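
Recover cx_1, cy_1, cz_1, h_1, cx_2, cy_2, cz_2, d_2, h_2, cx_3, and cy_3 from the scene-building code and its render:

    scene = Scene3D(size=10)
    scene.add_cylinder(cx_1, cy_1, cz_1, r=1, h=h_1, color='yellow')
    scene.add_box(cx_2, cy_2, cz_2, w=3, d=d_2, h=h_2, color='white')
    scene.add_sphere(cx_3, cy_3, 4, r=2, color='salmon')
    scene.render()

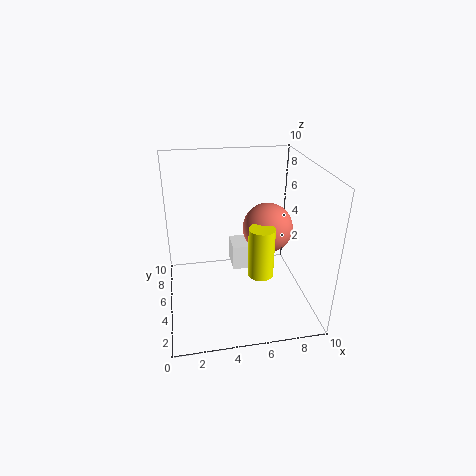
cx_1 = 7
cy_1 = 6
cz_1 = 1
h_1 = 4
cx_2 = 5
cy_2 = 7
cz_2 = 1
d_2 = 2
h_2 = 2
cx_3 = 8
cy_3 = 8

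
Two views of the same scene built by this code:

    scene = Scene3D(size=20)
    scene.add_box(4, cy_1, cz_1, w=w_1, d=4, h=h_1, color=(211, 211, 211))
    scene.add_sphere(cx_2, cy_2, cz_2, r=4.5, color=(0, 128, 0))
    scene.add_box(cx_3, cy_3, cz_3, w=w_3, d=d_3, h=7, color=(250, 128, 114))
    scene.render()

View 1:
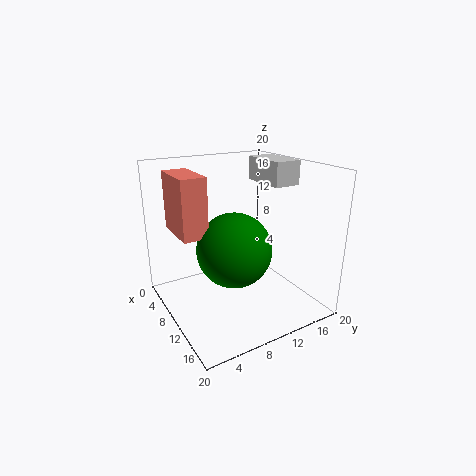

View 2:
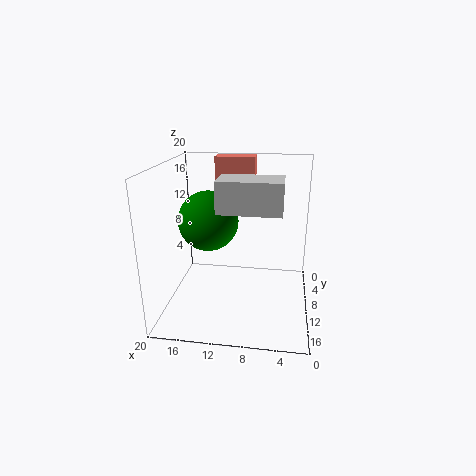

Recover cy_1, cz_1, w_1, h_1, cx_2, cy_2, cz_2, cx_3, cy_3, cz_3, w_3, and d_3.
cy_1 = 15.5, cz_1 = 16.5, w_1 = 7, h_1 = 3.5, cx_2 = 15, cy_2 = 6.5, cz_2 = 11, cx_3 = 8.5, cy_3 = 0.5, cz_3 = 13, w_3 = 6, d_3 = 3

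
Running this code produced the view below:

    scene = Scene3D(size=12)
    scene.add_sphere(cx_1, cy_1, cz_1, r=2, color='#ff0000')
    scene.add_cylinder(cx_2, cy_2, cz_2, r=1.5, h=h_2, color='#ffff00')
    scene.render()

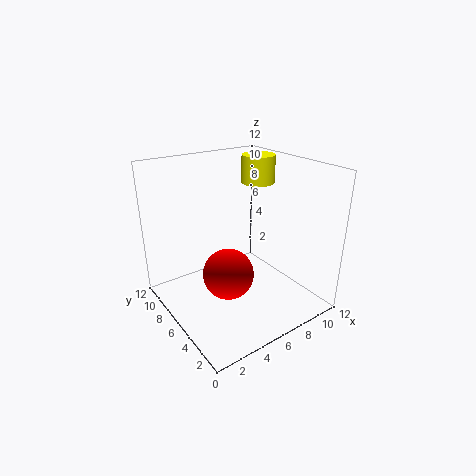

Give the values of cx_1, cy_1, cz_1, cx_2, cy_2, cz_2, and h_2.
cx_1 = 4, cy_1 = 4.5, cz_1 = 4, cx_2 = 10, cy_2 = 8.5, cz_2 = 9.5, h_2 = 2.5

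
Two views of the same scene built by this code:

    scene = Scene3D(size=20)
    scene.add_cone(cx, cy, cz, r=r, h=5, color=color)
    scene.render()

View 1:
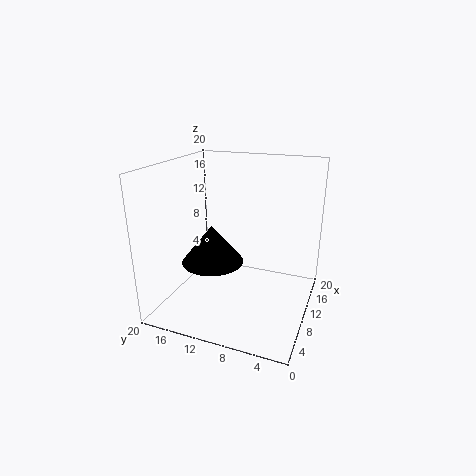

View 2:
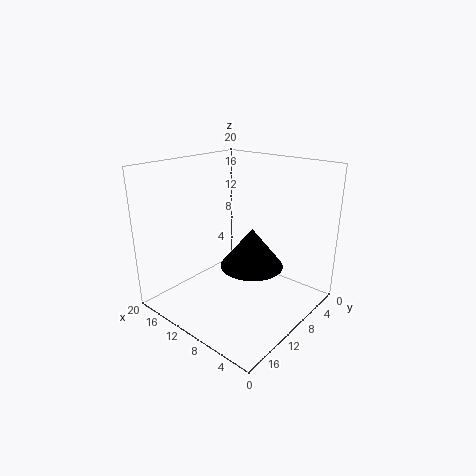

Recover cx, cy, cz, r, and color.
cx = 6, cy = 12, cz = 8, r = 4, color = 'black'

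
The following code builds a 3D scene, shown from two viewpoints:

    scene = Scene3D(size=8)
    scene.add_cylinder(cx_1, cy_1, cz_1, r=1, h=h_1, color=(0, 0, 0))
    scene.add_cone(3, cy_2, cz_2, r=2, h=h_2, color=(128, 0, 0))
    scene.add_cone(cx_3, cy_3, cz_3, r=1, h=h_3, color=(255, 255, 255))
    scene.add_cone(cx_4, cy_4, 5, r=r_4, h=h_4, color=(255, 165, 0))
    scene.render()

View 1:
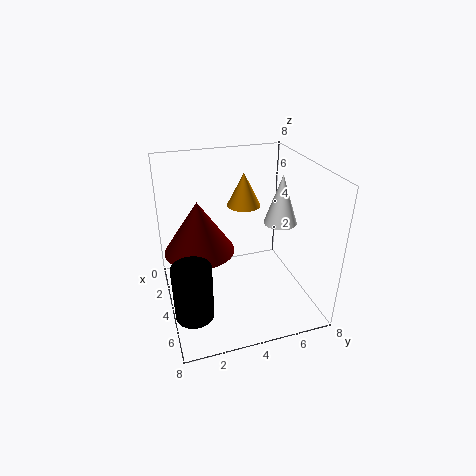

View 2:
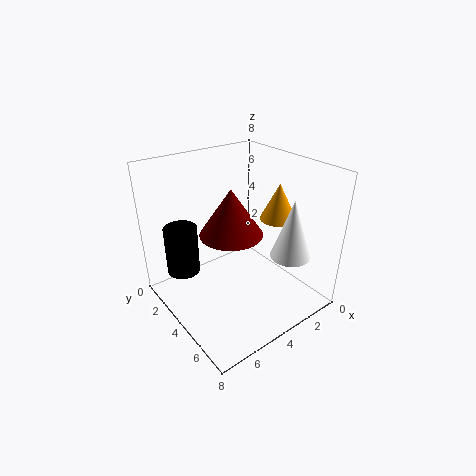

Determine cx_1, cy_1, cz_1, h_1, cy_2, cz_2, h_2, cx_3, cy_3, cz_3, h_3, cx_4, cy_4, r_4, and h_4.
cx_1 = 6
cy_1 = 1
cz_1 = 1
h_1 = 3
cy_2 = 2
cz_2 = 3
h_2 = 3
cx_3 = 3
cy_3 = 7
cz_3 = 4
h_3 = 3
cx_4 = 2
cy_4 = 5
r_4 = 1
h_4 = 2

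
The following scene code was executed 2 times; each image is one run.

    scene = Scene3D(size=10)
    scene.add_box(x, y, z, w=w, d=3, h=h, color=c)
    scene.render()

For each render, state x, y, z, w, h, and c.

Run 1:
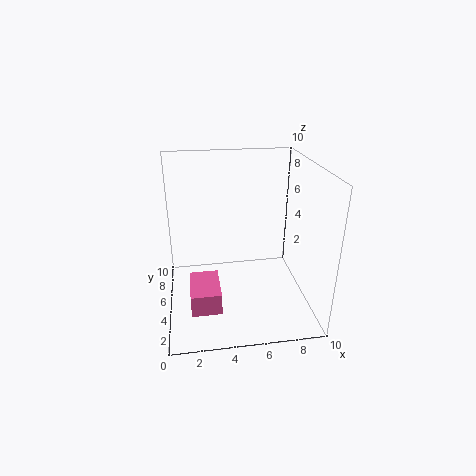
x = 1.5; y = 2; z = 1; w = 2; h = 1.5; c = 'hotpink'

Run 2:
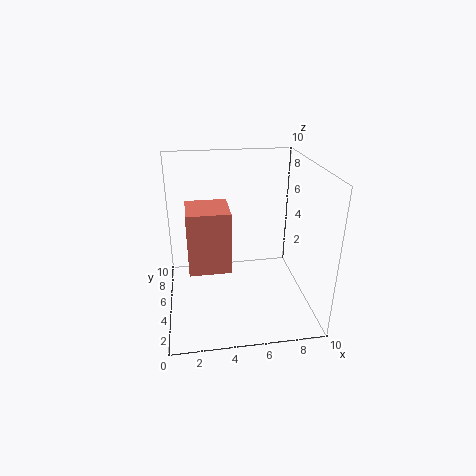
x = 1.5; y = 4.5; z = 2.5; w = 3; h = 4.5; c = 'salmon'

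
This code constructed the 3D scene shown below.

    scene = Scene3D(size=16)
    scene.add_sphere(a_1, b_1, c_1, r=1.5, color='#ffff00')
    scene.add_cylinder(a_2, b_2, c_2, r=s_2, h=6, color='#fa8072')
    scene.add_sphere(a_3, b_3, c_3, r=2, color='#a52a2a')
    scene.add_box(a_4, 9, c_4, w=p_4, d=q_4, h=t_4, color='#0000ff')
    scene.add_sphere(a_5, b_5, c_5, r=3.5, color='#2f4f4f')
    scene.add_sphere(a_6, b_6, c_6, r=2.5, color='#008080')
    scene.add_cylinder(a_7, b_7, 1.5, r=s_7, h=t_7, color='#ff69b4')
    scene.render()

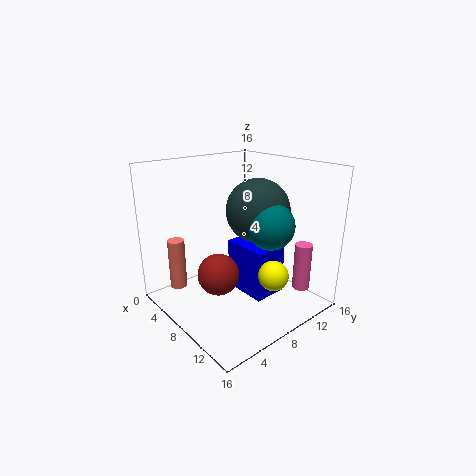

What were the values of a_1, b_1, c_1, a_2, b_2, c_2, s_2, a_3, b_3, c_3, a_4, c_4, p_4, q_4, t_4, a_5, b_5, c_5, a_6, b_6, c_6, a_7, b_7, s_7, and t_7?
a_1 = 14
b_1 = 7.5
c_1 = 6
a_2 = 2
b_2 = 3.5
c_2 = 1
s_2 = 1
a_3 = 11
b_3 = 3
c_3 = 6.5
a_4 = 5
c_4 = 0.5
p_4 = 5.5
q_4 = 4
t_4 = 6
a_5 = 9
b_5 = 10
c_5 = 11
a_6 = 11.5
b_6 = 9.5
c_6 = 10
a_7 = 12.5
b_7 = 14
s_7 = 1
t_7 = 5.5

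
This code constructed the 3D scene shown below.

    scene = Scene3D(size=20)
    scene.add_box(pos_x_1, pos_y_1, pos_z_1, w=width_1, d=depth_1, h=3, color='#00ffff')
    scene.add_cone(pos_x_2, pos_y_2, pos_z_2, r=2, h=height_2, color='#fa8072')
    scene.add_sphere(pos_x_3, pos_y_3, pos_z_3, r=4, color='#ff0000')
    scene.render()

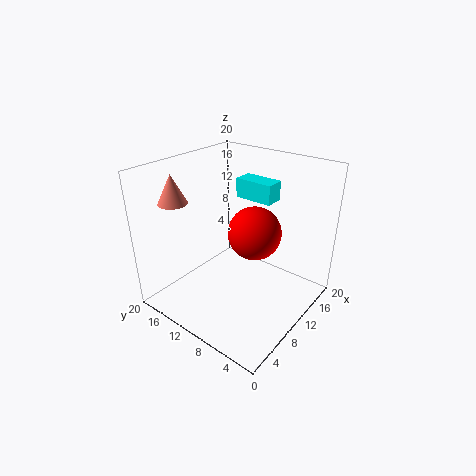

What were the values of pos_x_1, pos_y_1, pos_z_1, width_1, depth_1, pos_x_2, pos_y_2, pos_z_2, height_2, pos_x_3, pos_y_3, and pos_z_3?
pos_x_1 = 16
pos_y_1 = 9
pos_z_1 = 13
width_1 = 3
depth_1 = 6
pos_x_2 = 5
pos_y_2 = 17
pos_z_2 = 15
height_2 = 4
pos_x_3 = 14
pos_y_3 = 10
pos_z_3 = 9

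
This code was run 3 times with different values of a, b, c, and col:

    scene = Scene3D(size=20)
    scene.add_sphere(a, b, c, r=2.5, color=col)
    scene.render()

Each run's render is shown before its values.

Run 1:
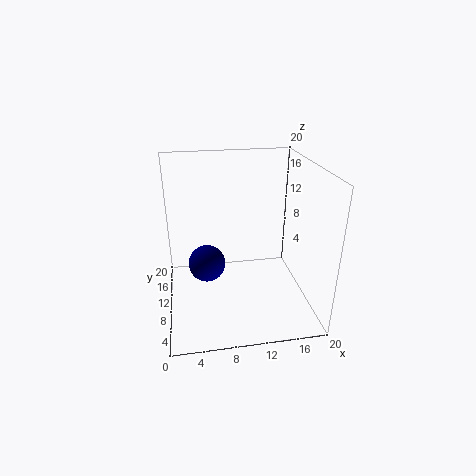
a = 5.5
b = 9
c = 7
col = 'navy'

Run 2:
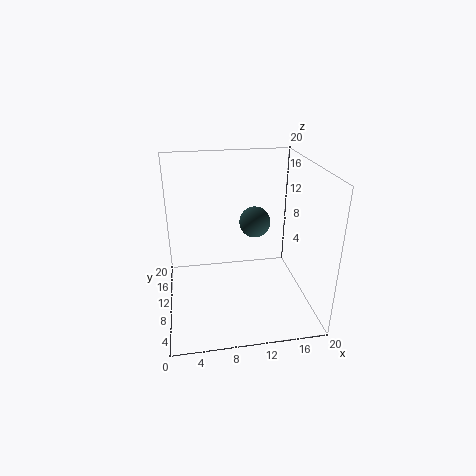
a = 14
b = 17
c = 9
col = 'darkslategray'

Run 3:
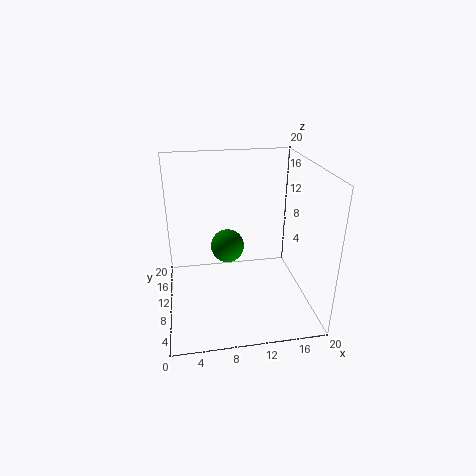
a = 9
b = 13.5
c = 7
col = 'green'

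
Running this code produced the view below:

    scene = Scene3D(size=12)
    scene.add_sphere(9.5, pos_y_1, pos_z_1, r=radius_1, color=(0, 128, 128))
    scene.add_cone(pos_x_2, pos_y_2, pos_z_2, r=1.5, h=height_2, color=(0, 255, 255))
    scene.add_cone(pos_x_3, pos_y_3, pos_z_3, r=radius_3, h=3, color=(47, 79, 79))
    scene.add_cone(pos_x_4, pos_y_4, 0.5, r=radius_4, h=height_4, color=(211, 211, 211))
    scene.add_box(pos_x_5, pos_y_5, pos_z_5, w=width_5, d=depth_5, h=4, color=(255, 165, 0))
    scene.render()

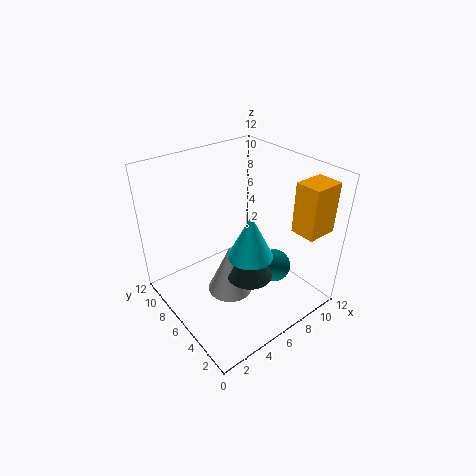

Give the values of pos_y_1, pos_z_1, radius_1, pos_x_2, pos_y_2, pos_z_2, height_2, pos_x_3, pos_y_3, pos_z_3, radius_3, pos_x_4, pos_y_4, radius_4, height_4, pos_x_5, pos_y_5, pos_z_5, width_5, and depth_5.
pos_y_1 = 5; pos_z_1 = 2; radius_1 = 1.5; pos_x_2 = 3.5; pos_y_2 = 1.5; pos_z_2 = 8; height_2 = 3; pos_x_3 = 6.5; pos_y_3 = 5; pos_z_3 = 2.5; radius_3 = 2; pos_x_4 = 5.5; pos_y_4 = 6.5; radius_4 = 2; height_4 = 4.5; pos_x_5 = 8.5; pos_y_5 = 0.5; pos_z_5 = 7.5; width_5 = 2.5; depth_5 = 2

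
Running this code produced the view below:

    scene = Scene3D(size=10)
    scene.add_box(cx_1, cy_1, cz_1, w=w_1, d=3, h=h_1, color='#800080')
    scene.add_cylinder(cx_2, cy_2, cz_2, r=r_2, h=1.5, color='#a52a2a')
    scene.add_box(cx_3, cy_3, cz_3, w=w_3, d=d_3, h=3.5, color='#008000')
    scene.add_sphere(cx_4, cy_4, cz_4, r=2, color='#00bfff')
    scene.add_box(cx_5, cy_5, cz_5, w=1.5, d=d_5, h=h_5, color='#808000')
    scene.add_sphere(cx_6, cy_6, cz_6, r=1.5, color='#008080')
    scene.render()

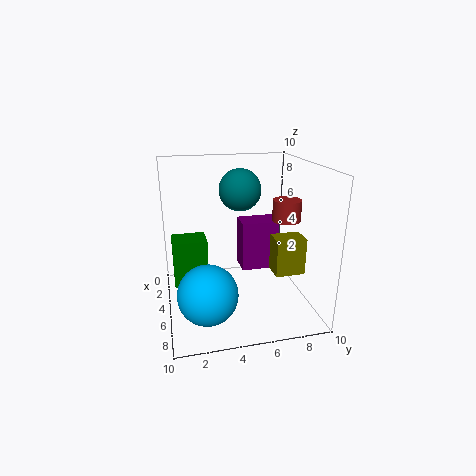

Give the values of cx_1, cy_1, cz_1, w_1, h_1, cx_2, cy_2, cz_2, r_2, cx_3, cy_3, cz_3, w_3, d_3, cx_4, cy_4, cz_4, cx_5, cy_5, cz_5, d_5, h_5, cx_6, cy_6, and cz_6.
cx_1 = 0.5
cy_1 = 6
cz_1 = 1
w_1 = 2
h_1 = 4
cx_2 = 5
cy_2 = 8.5
cz_2 = 6
r_2 = 1
cx_3 = 2
cy_3 = 0.5
cz_3 = 1
w_3 = 2
d_3 = 2.5
cx_4 = 7
cy_4 = 2.5
cz_4 = 2
cx_5 = 6
cy_5 = 7
cz_5 = 3
d_5 = 2
h_5 = 2.5
cx_6 = 3.5
cy_6 = 5.5
cz_6 = 8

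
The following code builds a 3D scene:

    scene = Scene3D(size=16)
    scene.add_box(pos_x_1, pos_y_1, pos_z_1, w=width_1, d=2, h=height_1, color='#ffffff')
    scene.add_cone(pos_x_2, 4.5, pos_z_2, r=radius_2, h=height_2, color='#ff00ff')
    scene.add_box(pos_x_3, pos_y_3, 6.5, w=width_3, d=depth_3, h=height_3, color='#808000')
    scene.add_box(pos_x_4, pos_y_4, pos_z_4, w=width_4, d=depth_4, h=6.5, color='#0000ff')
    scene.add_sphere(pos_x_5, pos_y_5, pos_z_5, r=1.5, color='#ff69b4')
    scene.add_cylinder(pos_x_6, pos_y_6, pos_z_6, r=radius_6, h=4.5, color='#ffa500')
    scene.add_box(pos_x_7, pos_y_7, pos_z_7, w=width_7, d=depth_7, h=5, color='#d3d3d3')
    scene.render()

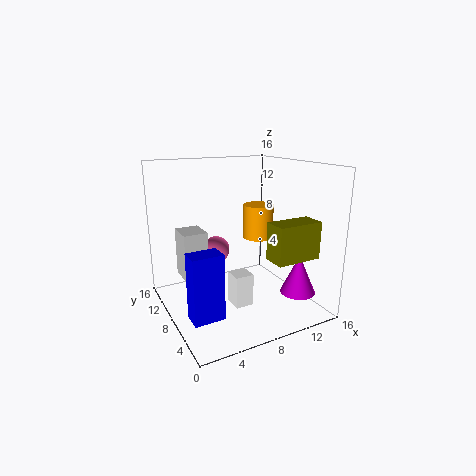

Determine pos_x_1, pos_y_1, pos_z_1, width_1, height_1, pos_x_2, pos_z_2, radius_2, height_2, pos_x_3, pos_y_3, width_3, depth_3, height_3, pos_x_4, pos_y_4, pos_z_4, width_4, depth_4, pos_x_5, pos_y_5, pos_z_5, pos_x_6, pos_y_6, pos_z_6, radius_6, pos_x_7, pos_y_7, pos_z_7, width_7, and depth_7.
pos_x_1 = 6
pos_y_1 = 4.5
pos_z_1 = 1.5
width_1 = 2
height_1 = 3.5
pos_x_2 = 14
pos_z_2 = 1.5
radius_2 = 2
height_2 = 4.5
pos_x_3 = 9.5
pos_y_3 = 2
width_3 = 5
depth_3 = 2.5
height_3 = 4
pos_x_4 = 0.5
pos_y_4 = 2
pos_z_4 = 2.5
width_4 = 3
depth_4 = 2
pos_x_5 = 6
pos_y_5 = 9.5
pos_z_5 = 6.5
pos_x_6 = 14
pos_y_6 = 13.5
pos_z_6 = 5.5
radius_6 = 2
pos_x_7 = 1.5
pos_y_7 = 7
pos_z_7 = 4.5
width_7 = 2.5
depth_7 = 3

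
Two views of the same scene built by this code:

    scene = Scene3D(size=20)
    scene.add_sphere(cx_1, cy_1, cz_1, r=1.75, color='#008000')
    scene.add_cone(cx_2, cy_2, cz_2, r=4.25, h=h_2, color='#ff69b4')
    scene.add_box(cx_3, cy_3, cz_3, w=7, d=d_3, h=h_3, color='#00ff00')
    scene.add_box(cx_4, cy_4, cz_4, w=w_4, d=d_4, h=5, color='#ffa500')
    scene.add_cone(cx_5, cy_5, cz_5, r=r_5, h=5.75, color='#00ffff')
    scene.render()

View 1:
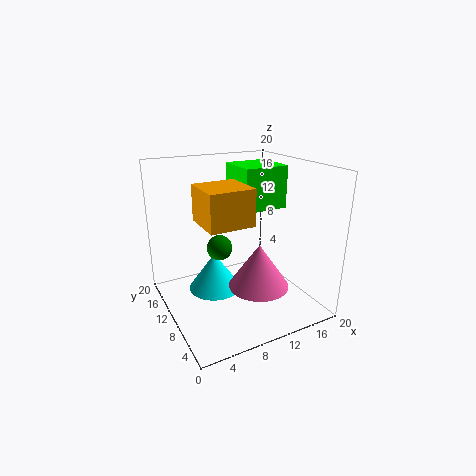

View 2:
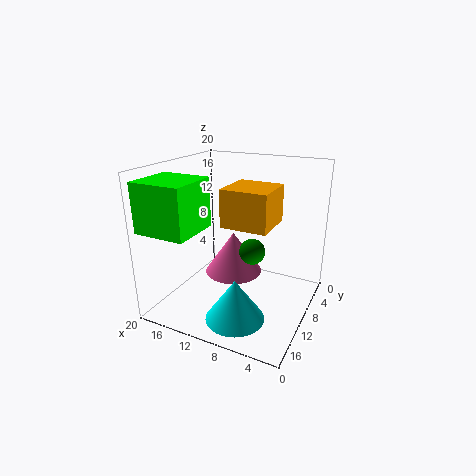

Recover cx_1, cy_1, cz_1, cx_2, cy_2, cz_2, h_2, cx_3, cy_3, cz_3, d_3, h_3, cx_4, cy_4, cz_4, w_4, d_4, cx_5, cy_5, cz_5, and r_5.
cx_1 = 7.5
cy_1 = 10.75
cz_1 = 8.75
cx_2 = 12
cy_2 = 7.5
cz_2 = 3.25
h_2 = 6.25
cx_3 = 12.75
cy_3 = 12.5
cz_3 = 12.25
d_3 = 6.75
h_3 = 6.5
cx_4 = 4.75
cy_4 = 7
cz_4 = 12.5
w_4 = 6.25
d_4 = 6.25
cx_5 = 8.25
cy_5 = 14.5
cz_5 = 0.25
r_5 = 4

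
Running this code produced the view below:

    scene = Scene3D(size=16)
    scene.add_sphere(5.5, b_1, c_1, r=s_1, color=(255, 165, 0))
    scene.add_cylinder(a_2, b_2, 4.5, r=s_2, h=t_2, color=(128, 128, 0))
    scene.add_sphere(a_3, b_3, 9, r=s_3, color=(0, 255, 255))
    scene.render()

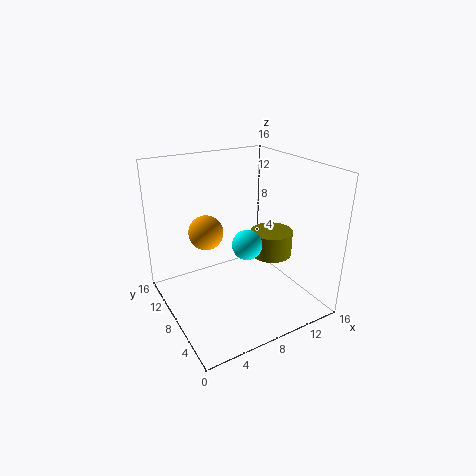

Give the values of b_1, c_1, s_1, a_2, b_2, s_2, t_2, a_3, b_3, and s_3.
b_1 = 11; c_1 = 8; s_1 = 2; a_2 = 13; b_2 = 8.5; s_2 = 2.5; t_2 = 3; a_3 = 7; b_3 = 4.5; s_3 = 1.5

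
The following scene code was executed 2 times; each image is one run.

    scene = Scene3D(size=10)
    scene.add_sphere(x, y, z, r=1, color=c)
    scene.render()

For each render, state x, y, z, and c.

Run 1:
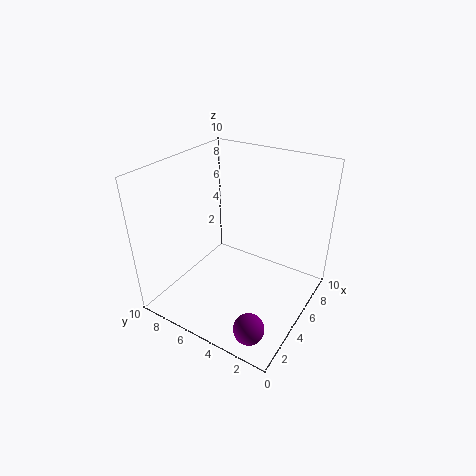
x = 1.5
y = 2
z = 1
c = 'purple'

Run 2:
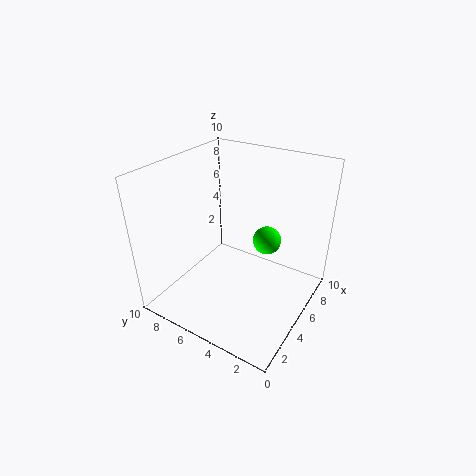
x = 6.5
y = 3.5
z = 4.5
c = 'lime'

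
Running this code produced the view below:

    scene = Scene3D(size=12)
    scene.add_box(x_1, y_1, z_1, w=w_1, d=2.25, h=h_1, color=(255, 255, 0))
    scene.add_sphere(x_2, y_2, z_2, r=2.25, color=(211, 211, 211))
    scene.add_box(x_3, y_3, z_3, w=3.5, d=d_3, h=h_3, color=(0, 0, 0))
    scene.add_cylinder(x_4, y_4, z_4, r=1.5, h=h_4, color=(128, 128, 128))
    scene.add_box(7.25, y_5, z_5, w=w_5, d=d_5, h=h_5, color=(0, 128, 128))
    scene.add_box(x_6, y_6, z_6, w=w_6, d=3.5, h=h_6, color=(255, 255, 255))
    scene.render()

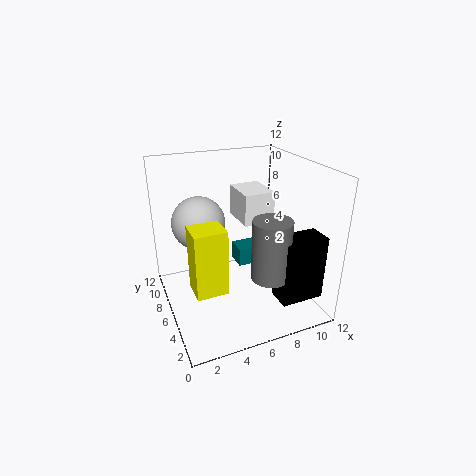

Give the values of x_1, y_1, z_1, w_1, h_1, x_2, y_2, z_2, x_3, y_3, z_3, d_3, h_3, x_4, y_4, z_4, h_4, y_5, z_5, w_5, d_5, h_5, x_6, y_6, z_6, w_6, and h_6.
x_1 = 1.5
y_1 = 3
z_1 = 3
w_1 = 2.5
h_1 = 5.25
x_2 = 3.25
y_2 = 8
z_2 = 7
x_3 = 7.75
y_3 = 1
z_3 = 2
d_3 = 2
h_3 = 5.25
x_4 = 7.25
y_4 = 2.5
z_4 = 4
h_4 = 4.75
y_5 = 8.5
z_5 = 1.5
w_5 = 2.25
d_5 = 2
h_5 = 1.75
x_6 = 7
y_6 = 6.75
z_6 = 6.5
w_6 = 2.75
h_6 = 2.75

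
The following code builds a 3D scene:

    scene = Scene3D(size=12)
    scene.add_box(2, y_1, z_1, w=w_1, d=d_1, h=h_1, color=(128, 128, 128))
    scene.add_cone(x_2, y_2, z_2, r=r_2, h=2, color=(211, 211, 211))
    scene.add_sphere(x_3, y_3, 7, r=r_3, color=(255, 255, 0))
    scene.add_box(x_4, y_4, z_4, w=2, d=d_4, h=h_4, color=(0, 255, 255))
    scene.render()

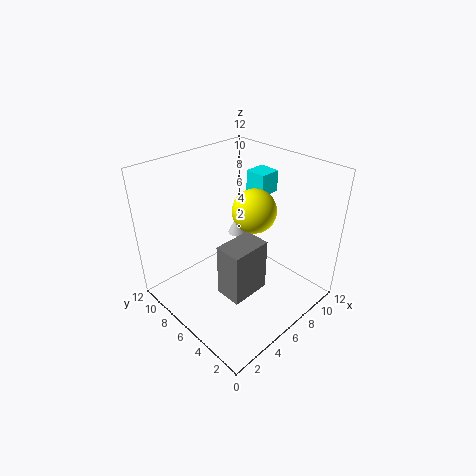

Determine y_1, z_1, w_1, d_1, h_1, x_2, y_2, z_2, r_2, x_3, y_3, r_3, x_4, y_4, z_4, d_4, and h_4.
y_1 = 2
z_1 = 4
w_1 = 3
d_1 = 2
h_1 = 4
x_2 = 9
y_2 = 9
z_2 = 4
r_2 = 1
x_3 = 9
y_3 = 7
r_3 = 2
x_4 = 10
y_4 = 7
z_4 = 8
d_4 = 2
h_4 = 2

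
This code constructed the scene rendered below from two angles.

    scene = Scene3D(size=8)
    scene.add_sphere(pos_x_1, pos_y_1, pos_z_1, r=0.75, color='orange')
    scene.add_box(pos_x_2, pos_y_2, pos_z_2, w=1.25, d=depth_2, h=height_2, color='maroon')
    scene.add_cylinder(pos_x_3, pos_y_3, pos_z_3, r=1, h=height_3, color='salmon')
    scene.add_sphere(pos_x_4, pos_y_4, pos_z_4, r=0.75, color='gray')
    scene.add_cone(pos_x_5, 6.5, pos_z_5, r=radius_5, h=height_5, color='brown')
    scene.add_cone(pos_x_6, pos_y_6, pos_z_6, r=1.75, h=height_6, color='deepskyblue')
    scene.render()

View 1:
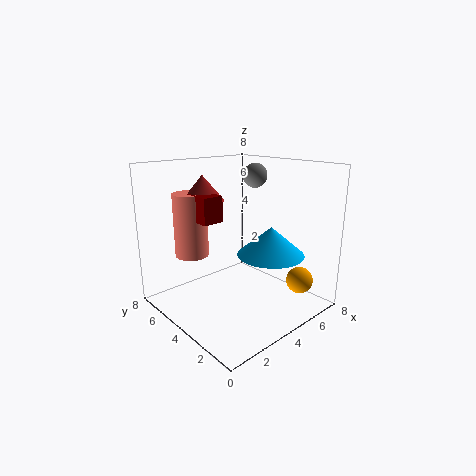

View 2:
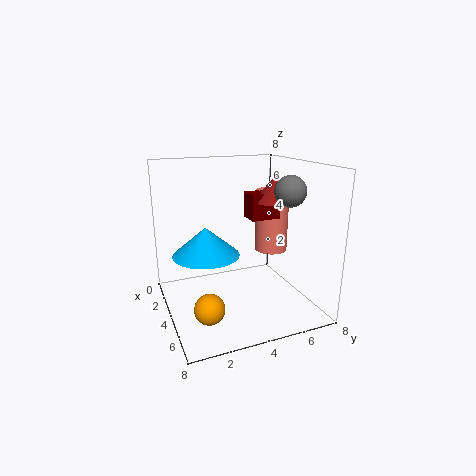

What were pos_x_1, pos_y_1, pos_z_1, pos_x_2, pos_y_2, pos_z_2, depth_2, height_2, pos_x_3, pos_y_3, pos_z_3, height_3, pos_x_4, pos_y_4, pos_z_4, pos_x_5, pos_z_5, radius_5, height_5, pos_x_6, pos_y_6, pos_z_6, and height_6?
pos_x_1 = 6.5; pos_y_1 = 1.5; pos_z_1 = 1.5; pos_x_2 = 2.5; pos_y_2 = 5; pos_z_2 = 4.75; depth_2 = 1.75; height_2 = 1.5; pos_x_3 = 2.75; pos_y_3 = 6.75; pos_z_3 = 2.5; height_3 = 3.75; pos_x_4 = 6.75; pos_y_4 = 5.5; pos_z_4 = 7; pos_x_5 = 3.5; pos_z_5 = 5.75; radius_5 = 1.25; height_5 = 1.5; pos_x_6 = 4.5; pos_y_6 = 2; pos_z_6 = 3.5; height_6 = 1.5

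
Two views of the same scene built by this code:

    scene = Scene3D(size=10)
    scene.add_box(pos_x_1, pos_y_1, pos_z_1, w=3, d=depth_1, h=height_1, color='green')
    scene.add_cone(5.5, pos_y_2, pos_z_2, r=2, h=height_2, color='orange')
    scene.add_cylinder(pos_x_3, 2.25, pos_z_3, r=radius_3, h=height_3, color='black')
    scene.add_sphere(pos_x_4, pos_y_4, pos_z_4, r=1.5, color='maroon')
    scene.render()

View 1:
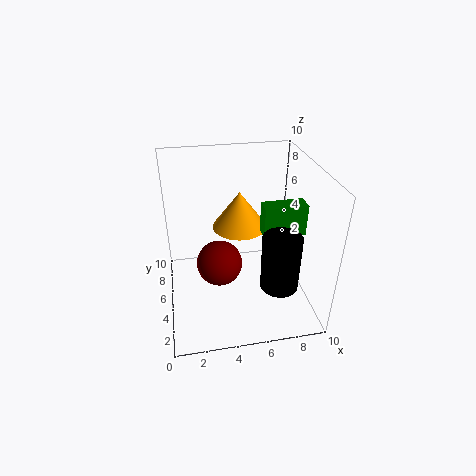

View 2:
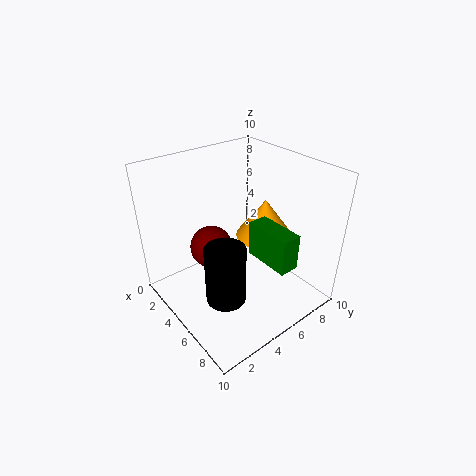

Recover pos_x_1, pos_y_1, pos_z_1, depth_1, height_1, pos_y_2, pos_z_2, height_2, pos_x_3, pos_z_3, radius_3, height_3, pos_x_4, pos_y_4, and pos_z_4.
pos_x_1 = 6.75; pos_y_1 = 4.5; pos_z_1 = 5; depth_1 = 1.25; height_1 = 2.25; pos_y_2 = 7; pos_z_2 = 4.75; height_2 = 2.75; pos_x_3 = 7.25; pos_z_3 = 2.75; radius_3 = 1.25; height_3 = 3.75; pos_x_4 = 3.5; pos_y_4 = 3.75; pos_z_4 = 4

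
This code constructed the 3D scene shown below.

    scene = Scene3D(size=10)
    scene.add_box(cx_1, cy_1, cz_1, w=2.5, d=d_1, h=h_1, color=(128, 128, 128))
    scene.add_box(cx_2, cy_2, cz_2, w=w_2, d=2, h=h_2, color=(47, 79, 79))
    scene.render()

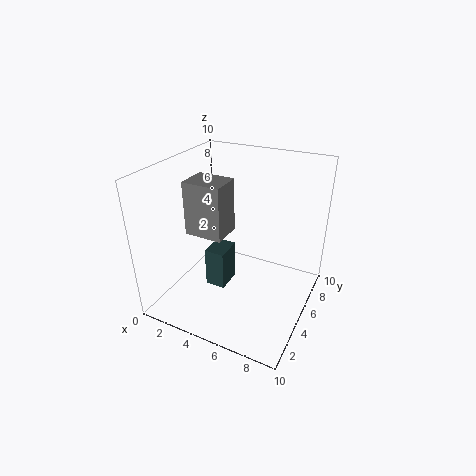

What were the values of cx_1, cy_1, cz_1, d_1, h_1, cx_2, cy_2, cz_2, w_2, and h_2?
cx_1 = 2.5, cy_1 = 2.5, cz_1 = 6, d_1 = 2, h_1 = 3.5, cx_2 = 2.5, cy_2 = 4.5, cz_2 = 0.5, w_2 = 1.5, h_2 = 3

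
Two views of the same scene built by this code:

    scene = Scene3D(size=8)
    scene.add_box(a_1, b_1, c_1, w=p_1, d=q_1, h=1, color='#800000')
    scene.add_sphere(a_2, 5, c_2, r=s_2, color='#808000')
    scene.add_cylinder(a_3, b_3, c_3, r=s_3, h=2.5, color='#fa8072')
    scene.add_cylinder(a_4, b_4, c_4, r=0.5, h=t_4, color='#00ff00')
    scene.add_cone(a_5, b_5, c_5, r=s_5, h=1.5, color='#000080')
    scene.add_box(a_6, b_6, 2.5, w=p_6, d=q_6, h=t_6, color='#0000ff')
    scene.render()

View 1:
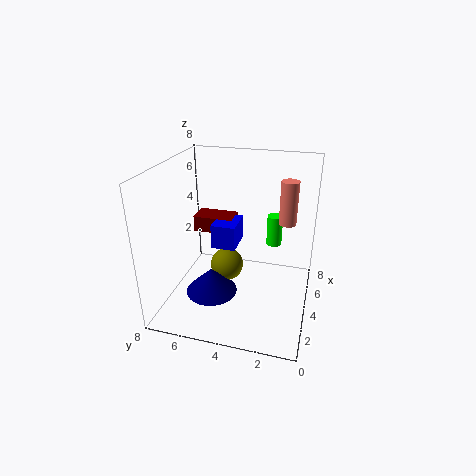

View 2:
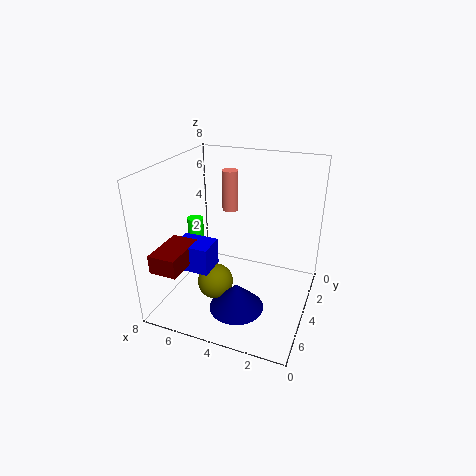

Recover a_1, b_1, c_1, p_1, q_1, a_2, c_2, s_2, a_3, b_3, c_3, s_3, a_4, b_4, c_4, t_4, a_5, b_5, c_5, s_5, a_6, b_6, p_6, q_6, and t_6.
a_1 = 6
b_1 = 5
c_1 = 3
p_1 = 1.5
q_1 = 2.5
a_2 = 5
c_2 = 1.5
s_2 = 1
a_3 = 5.5
b_3 = 1.5
c_3 = 4.5
s_3 = 0.5
a_4 = 7.5
b_4 = 2.5
c_4 = 2
t_4 = 2
a_5 = 3.5
b_5 = 5.5
c_5 = 0.5
s_5 = 1.5
a_6 = 5
b_6 = 4.5
p_6 = 2
q_6 = 1.5
t_6 = 1.5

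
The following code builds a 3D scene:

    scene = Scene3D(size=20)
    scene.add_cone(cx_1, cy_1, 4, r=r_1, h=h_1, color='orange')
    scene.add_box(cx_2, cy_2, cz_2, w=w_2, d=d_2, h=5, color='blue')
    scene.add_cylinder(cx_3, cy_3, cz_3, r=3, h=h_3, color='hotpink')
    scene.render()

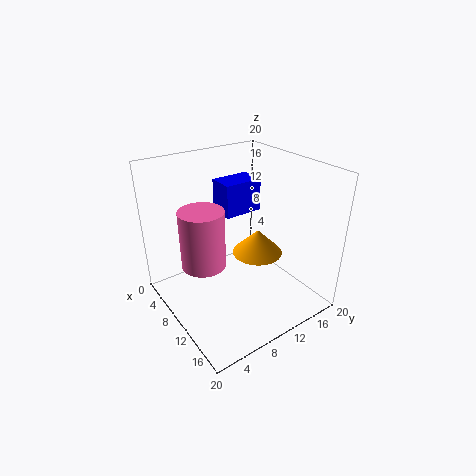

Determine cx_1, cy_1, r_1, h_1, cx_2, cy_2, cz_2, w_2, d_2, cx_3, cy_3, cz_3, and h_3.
cx_1 = 7; cy_1 = 16; r_1 = 4; h_1 = 4; cx_2 = 2; cy_2 = 11; cz_2 = 11; w_2 = 4; d_2 = 6; cx_3 = 9; cy_3 = 5; cz_3 = 7; h_3 = 8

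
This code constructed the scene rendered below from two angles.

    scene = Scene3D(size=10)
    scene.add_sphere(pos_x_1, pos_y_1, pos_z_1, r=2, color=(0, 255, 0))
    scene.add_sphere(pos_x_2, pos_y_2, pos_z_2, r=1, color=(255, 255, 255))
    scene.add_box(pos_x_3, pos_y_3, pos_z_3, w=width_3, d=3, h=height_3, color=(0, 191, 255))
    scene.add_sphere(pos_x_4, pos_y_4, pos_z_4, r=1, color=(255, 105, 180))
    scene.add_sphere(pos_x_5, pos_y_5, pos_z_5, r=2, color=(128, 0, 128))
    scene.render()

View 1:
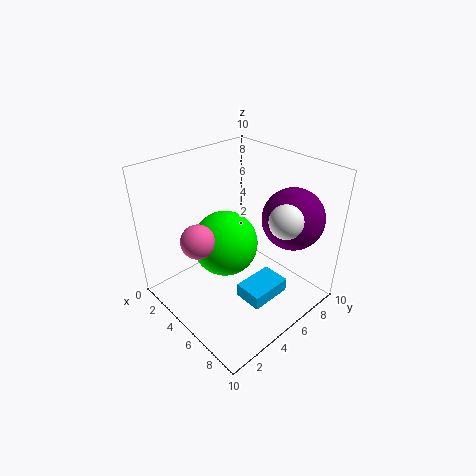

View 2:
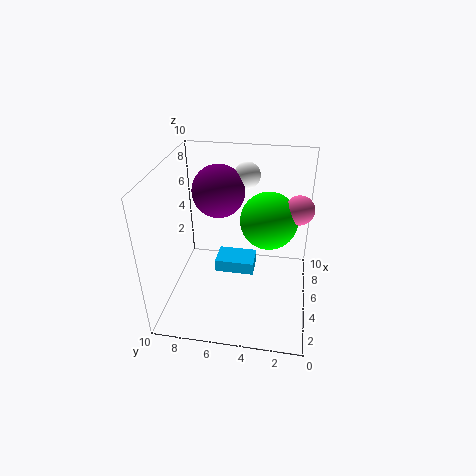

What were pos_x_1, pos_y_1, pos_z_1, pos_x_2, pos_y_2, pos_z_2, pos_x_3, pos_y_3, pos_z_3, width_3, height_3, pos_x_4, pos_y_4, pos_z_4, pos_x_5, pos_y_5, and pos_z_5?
pos_x_1 = 6; pos_y_1 = 3; pos_z_1 = 6; pos_x_2 = 9; pos_y_2 = 5; pos_z_2 = 8; pos_x_3 = 6; pos_y_3 = 4; pos_z_3 = 1; width_3 = 2; height_3 = 1; pos_x_4 = 6; pos_y_4 = 1; pos_z_4 = 7; pos_x_5 = 8; pos_y_5 = 7; pos_z_5 = 7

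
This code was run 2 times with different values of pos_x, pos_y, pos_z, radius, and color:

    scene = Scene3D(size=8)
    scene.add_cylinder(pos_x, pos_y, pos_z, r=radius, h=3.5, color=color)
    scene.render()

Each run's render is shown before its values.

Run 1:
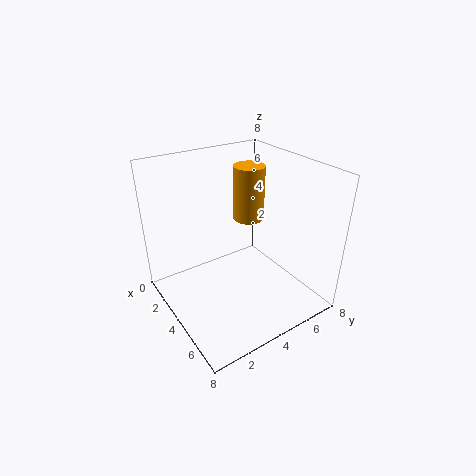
pos_x = 1.5
pos_y = 6.5
pos_z = 3.5
radius = 1
color = 'orange'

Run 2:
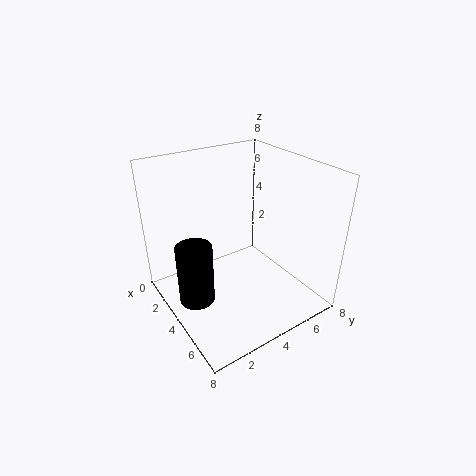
pos_x = 3.5
pos_y = 1.5
pos_z = 0.5
radius = 1
color = 'black'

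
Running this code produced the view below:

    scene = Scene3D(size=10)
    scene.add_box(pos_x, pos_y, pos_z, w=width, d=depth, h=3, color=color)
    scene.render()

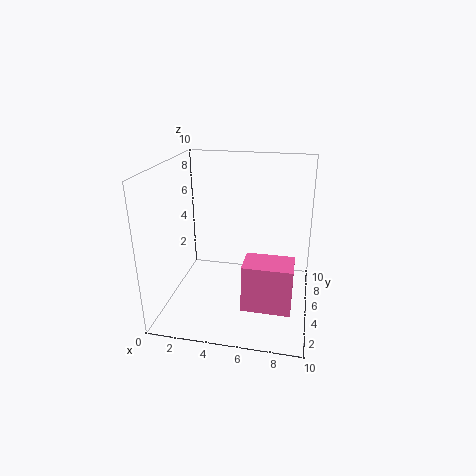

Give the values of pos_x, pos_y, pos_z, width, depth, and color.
pos_x = 6, pos_y = 1, pos_z = 2, width = 3, depth = 2, color = 'hotpink'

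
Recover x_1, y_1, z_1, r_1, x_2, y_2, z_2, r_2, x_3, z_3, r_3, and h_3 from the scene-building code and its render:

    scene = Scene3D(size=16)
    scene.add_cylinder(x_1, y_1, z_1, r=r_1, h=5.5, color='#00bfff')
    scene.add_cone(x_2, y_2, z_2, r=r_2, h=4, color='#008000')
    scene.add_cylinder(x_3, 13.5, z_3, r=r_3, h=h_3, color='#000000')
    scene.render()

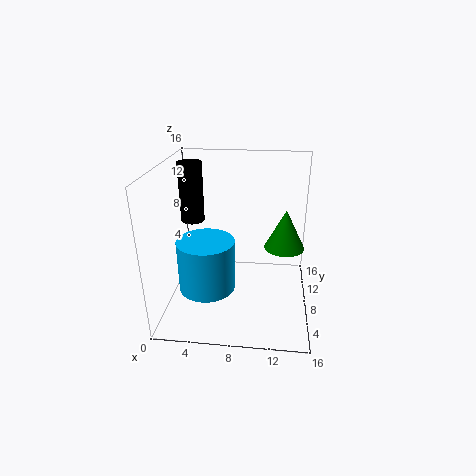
x_1 = 5; y_1 = 5; z_1 = 3.5; r_1 = 3; x_2 = 13; y_2 = 5.5; z_2 = 8.5; r_2 = 2; x_3 = 1.5; z_3 = 7.5; r_3 = 1.5; h_3 = 7.5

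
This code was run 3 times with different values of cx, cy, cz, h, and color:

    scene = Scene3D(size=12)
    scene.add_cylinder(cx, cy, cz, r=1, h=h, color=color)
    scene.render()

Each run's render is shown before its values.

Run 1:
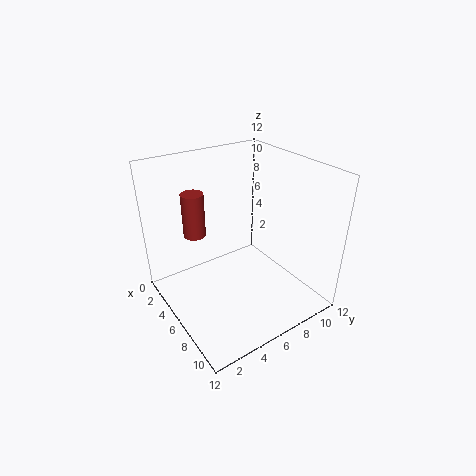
cx = 2
cy = 4
cz = 5
h = 4
color = 'brown'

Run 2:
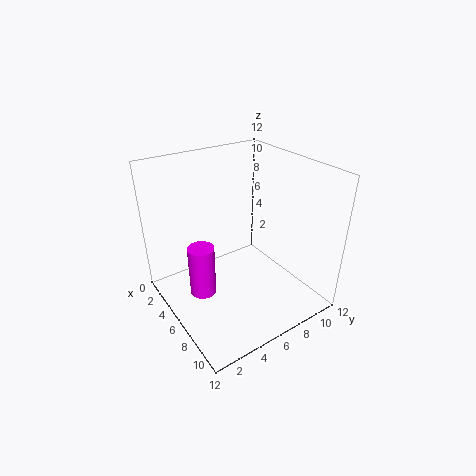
cx = 7
cy = 2
cz = 3
h = 4
color = 'magenta'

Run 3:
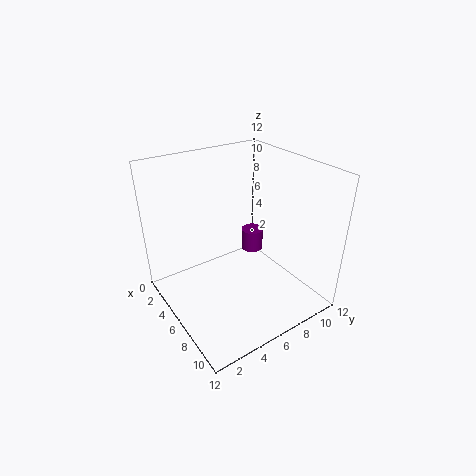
cx = 4
cy = 9
cz = 3
h = 2
color = 'purple'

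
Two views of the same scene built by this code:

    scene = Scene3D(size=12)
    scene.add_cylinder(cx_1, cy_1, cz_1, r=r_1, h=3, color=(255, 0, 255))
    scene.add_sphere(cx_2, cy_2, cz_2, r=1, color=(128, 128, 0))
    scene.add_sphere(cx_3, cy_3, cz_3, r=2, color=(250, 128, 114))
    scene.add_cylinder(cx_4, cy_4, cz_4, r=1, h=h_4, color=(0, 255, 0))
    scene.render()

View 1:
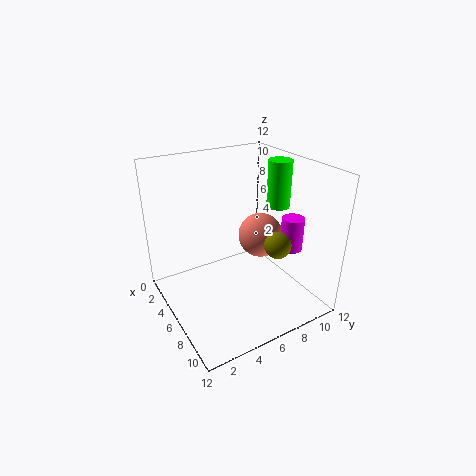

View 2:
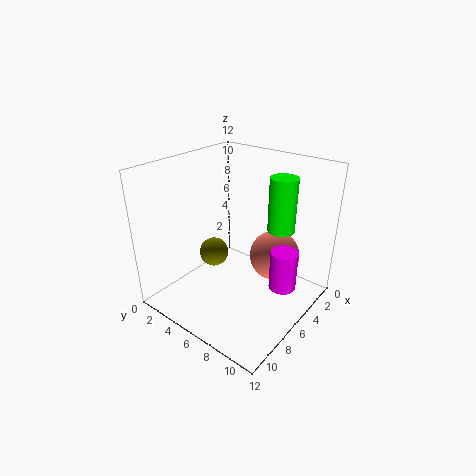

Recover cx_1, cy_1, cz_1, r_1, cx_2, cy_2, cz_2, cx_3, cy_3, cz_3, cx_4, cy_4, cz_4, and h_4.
cx_1 = 7; cy_1 = 11; cz_1 = 4; r_1 = 1; cx_2 = 10; cy_2 = 7; cz_2 = 7; cx_3 = 5; cy_3 = 9; cz_3 = 5; cx_4 = 6; cy_4 = 10; cz_4 = 8; h_4 = 4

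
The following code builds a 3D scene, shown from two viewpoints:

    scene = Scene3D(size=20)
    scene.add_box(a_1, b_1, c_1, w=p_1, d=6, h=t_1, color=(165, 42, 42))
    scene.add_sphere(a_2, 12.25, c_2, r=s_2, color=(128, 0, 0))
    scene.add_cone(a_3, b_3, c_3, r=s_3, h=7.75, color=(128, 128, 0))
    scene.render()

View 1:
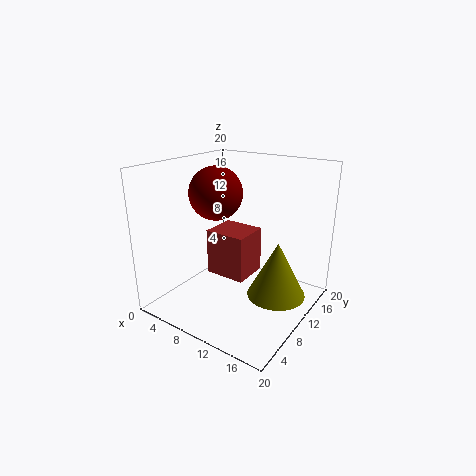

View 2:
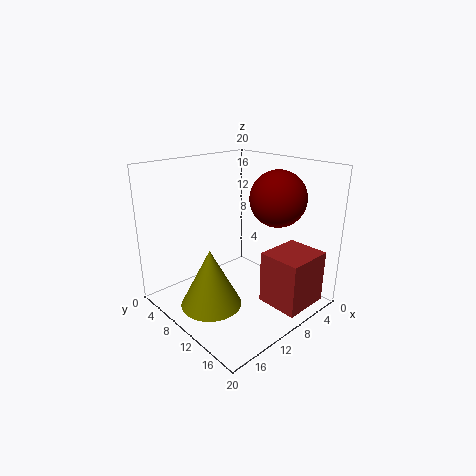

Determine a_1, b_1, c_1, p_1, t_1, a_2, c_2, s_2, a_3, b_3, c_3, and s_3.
a_1 = 1.75; b_1 = 13; c_1 = 0.75; p_1 = 6.75; t_1 = 7.5; a_2 = 4.5; c_2 = 15; s_2 = 4; a_3 = 15.75; b_3 = 11; c_3 = 2.5; s_3 = 4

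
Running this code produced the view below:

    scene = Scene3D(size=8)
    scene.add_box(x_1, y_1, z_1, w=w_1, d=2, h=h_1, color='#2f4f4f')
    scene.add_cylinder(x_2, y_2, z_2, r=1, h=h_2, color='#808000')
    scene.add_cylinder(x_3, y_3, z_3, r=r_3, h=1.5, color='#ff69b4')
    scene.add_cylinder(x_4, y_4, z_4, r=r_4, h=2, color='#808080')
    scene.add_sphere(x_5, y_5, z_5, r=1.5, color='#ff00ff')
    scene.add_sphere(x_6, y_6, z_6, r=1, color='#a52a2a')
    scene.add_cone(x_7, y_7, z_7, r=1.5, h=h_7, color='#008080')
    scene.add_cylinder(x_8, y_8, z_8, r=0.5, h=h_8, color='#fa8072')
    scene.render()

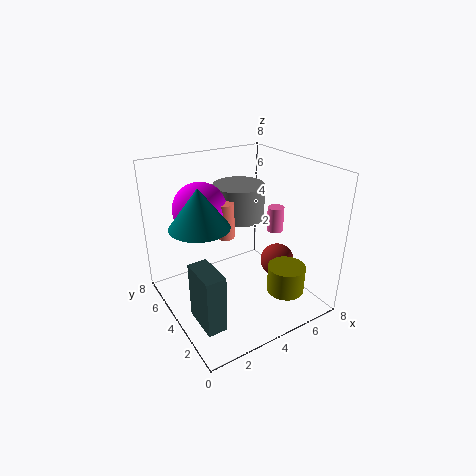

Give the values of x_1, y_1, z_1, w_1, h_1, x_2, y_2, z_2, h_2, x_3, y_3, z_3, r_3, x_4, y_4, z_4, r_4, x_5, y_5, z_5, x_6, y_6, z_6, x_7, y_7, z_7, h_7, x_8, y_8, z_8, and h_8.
x_1 = 0.5; y_1 = 1; z_1 = 1; w_1 = 1; h_1 = 3; x_2 = 5.5; y_2 = 1.5; z_2 = 1.5; h_2 = 1.5; x_3 = 7; y_3 = 4.5; z_3 = 3.5; r_3 = 0.5; x_4 = 5; y_4 = 5.5; z_4 = 4.5; r_4 = 1.5; x_5 = 2.5; y_5 = 5.5; z_5 = 5.5; x_6 = 6.5; y_6 = 3.5; z_6 = 2; x_7 = 1.5; y_7 = 3.5; z_7 = 5.5; h_7 = 2; x_8 = 3.5; y_8 = 4.5; z_8 = 4; h_8 = 2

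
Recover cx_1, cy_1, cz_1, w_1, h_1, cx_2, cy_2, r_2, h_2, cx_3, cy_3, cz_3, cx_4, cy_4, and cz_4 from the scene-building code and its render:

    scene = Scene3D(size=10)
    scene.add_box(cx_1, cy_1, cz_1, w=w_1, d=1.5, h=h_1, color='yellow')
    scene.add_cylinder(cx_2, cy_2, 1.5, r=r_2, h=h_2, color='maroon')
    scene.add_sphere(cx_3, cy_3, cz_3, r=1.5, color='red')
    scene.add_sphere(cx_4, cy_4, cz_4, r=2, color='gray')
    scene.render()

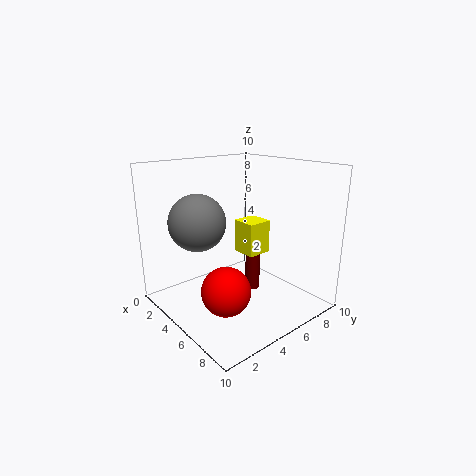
cx_1 = 6.5
cy_1 = 3.5
cz_1 = 5
w_1 = 1.5
h_1 = 2
cx_2 = 6
cy_2 = 5.5
r_2 = 0.5
h_2 = 4
cx_3 = 7.5
cy_3 = 2
cz_3 = 3
cx_4 = 3
cy_4 = 3
cz_4 = 6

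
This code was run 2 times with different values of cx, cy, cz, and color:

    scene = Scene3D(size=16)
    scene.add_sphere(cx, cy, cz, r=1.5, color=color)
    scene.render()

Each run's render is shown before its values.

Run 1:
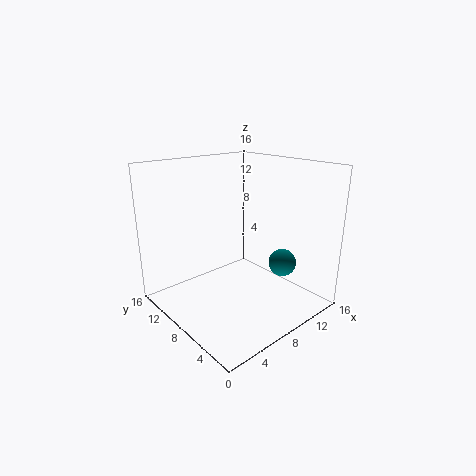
cx = 11, cy = 4, cz = 5.5, color = 'teal'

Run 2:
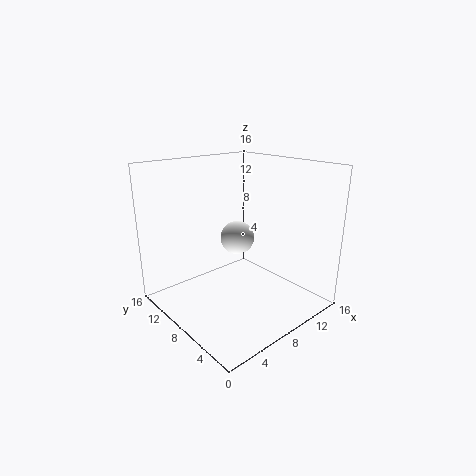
cx = 4, cy = 3.5, cz = 10.5, color = 'white'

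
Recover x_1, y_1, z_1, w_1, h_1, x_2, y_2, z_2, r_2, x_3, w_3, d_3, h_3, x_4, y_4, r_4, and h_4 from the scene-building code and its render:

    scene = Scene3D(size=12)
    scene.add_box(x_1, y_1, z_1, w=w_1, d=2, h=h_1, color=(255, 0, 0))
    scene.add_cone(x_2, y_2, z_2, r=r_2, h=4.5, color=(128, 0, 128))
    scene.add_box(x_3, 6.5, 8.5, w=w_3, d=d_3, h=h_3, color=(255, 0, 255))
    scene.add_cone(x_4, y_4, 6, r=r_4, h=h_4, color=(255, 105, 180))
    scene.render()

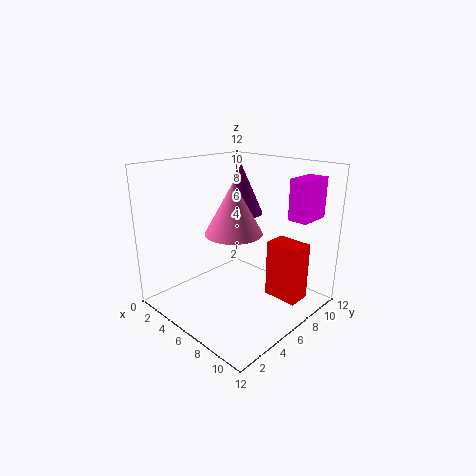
x_1 = 7.5, y_1 = 8, z_1 = 0.5, w_1 = 3, h_1 = 5, x_2 = 3.5, y_2 = 9, z_2 = 7, r_2 = 2, x_3 = 10.5, w_3 = 1.5, d_3 = 2.5, h_3 = 3, x_4 = 5, y_4 = 6.5, r_4 = 2.5, h_4 = 4.5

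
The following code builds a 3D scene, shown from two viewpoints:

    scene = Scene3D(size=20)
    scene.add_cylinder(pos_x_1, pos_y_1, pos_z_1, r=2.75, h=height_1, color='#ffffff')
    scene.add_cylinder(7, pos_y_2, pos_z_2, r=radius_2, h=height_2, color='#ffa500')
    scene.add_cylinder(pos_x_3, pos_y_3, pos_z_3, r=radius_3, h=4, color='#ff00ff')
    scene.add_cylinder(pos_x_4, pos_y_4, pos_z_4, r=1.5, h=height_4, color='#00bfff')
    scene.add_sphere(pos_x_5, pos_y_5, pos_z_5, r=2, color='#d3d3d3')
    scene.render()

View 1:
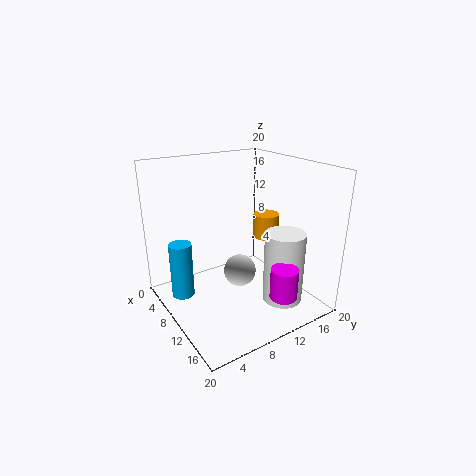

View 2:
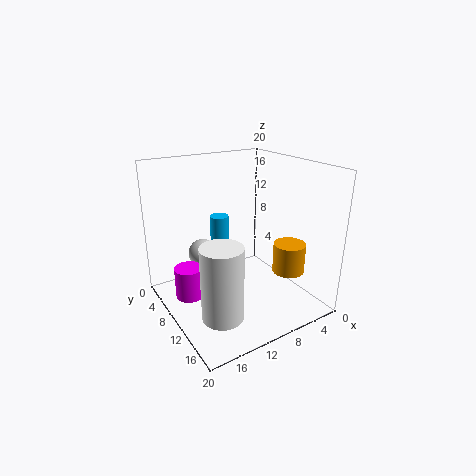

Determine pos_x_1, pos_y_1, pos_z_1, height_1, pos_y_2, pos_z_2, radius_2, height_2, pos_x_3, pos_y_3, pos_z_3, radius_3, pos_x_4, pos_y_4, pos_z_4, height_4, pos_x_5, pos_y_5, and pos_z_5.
pos_x_1 = 15, pos_y_1 = 14.25, pos_z_1 = 1.5, height_1 = 10, pos_y_2 = 17.25, pos_z_2 = 7.5, radius_2 = 2, height_2 = 3.75, pos_x_3 = 18.25, pos_y_3 = 11.5, pos_z_3 = 4.5, radius_3 = 1.75, pos_x_4 = 8.5, pos_y_4 = 2, pos_z_4 = 3, height_4 = 7.5, pos_x_5 = 14.25, pos_y_5 = 7.5, pos_z_5 = 7.75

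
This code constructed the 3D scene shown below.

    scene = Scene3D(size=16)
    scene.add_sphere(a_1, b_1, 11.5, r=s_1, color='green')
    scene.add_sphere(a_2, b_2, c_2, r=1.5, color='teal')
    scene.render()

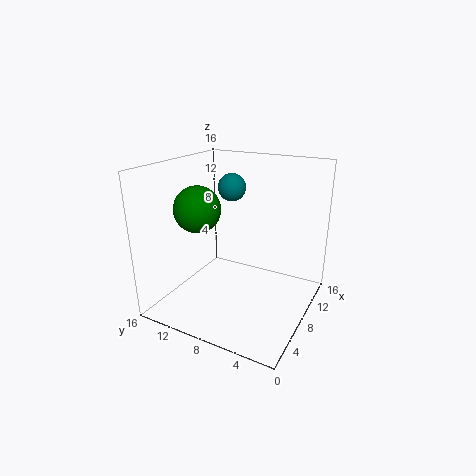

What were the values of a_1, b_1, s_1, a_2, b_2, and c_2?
a_1 = 5.5
b_1 = 11.5
s_1 = 2.5
a_2 = 8.5
b_2 = 9
c_2 = 13.5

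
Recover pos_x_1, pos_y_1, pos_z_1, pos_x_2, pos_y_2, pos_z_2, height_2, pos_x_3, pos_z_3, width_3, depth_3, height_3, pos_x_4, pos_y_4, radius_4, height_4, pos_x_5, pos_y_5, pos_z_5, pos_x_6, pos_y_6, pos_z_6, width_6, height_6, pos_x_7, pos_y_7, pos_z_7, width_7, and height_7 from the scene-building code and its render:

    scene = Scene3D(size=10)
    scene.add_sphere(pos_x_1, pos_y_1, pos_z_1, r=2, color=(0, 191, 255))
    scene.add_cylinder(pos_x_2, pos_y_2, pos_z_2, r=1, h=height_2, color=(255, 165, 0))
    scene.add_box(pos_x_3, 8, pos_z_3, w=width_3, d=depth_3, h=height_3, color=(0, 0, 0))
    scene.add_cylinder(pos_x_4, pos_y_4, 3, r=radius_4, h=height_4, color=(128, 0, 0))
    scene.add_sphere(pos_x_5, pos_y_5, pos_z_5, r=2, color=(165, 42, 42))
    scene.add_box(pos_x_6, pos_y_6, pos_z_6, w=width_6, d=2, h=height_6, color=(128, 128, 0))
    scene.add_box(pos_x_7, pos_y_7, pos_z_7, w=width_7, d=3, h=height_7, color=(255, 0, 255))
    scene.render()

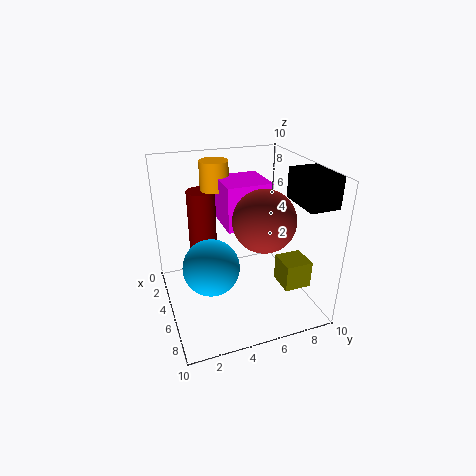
pos_x_1 = 5, pos_y_1 = 3, pos_z_1 = 3, pos_x_2 = 3, pos_y_2 = 4, pos_z_2 = 8, height_2 = 2, pos_x_3 = 6, pos_z_3 = 8, width_3 = 3, depth_3 = 2, height_3 = 2, pos_x_4 = 3, pos_y_4 = 3, radius_4 = 1, height_4 = 5, pos_x_5 = 7, pos_y_5 = 6, pos_z_5 = 7, pos_x_6 = 5, pos_y_6 = 8, pos_z_6 = 1, width_6 = 2, height_6 = 2, pos_x_7 = 3, pos_y_7 = 4, pos_z_7 = 6, width_7 = 3, height_7 = 3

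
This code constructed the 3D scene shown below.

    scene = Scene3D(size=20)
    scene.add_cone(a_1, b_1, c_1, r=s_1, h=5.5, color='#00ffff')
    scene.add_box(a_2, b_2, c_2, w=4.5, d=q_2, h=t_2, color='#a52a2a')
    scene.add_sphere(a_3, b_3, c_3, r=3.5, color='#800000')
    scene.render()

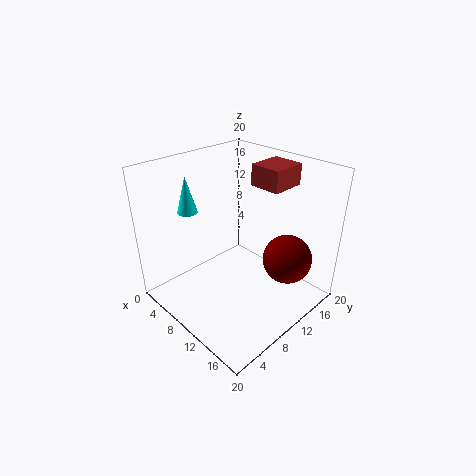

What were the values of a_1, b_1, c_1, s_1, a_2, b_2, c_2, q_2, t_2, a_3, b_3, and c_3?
a_1 = 2; b_1 = 7.5; c_1 = 12; s_1 = 1.5; a_2 = 9; b_2 = 13.5; c_2 = 16.5; q_2 = 5; t_2 = 3; a_3 = 15; b_3 = 15; c_3 = 6.5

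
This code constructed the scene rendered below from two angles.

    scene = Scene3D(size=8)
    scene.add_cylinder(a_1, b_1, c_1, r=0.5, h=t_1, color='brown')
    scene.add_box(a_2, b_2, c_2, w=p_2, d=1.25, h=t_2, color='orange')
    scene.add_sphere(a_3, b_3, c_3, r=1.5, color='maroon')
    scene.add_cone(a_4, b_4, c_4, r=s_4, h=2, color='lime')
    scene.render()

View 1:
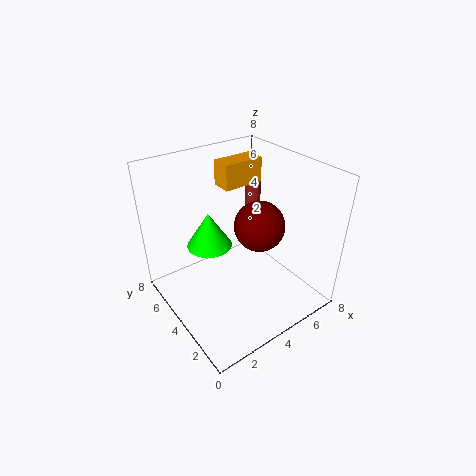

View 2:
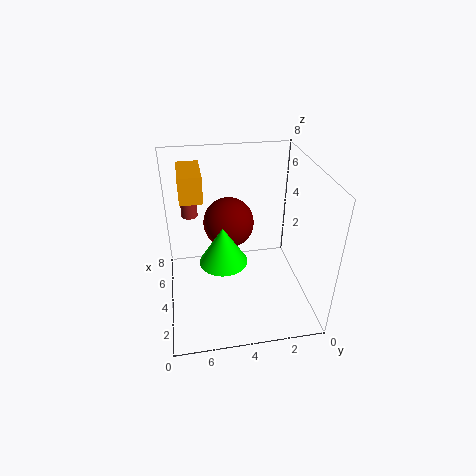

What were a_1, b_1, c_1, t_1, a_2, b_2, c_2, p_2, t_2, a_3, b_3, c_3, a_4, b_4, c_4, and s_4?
a_1 = 7
b_1 = 6.5
c_1 = 4
t_1 = 1.75
a_2 = 4.5
b_2 = 5.75
c_2 = 6
p_2 = 2.5
t_2 = 1.5
a_3 = 5.75
b_3 = 4.25
c_3 = 4
a_4 = 2.75
b_4 = 5
c_4 = 3.5
s_4 = 1.25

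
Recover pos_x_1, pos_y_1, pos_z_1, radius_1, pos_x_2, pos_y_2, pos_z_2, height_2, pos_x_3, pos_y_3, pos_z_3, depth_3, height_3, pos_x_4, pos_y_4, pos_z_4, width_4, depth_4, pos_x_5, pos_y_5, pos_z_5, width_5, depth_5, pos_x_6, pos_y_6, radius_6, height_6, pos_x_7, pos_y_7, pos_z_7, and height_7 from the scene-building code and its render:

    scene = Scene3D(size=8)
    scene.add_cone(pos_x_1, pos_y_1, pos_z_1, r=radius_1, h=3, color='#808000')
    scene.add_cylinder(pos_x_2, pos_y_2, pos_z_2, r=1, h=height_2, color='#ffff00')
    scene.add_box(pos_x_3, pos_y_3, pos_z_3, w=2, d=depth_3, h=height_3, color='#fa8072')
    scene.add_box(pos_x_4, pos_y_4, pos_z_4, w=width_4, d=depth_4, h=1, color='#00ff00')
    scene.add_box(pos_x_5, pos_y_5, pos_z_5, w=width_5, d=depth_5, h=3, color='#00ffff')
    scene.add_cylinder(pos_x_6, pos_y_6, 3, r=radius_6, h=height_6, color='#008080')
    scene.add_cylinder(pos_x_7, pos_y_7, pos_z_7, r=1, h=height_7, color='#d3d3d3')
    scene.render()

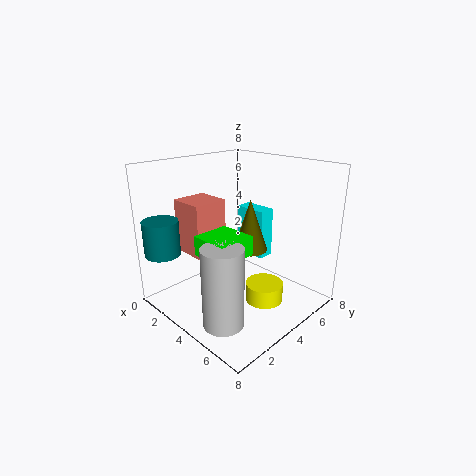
pos_x_1 = 4
pos_y_1 = 5
pos_z_1 = 3
radius_1 = 1
pos_x_2 = 6
pos_y_2 = 4
pos_z_2 = 1
height_2 = 1
pos_x_3 = 1
pos_y_3 = 2
pos_z_3 = 3
depth_3 = 2
height_3 = 3
pos_x_4 = 4
pos_y_4 = 1
pos_z_4 = 4
width_4 = 2
depth_4 = 2
pos_x_5 = 2
pos_y_5 = 6
pos_z_5 = 2
width_5 = 2
depth_5 = 1
pos_x_6 = 1
pos_y_6 = 1
radius_6 = 1
height_6 = 2
pos_x_7 = 6
pos_y_7 = 1
pos_z_7 = 1
height_7 = 4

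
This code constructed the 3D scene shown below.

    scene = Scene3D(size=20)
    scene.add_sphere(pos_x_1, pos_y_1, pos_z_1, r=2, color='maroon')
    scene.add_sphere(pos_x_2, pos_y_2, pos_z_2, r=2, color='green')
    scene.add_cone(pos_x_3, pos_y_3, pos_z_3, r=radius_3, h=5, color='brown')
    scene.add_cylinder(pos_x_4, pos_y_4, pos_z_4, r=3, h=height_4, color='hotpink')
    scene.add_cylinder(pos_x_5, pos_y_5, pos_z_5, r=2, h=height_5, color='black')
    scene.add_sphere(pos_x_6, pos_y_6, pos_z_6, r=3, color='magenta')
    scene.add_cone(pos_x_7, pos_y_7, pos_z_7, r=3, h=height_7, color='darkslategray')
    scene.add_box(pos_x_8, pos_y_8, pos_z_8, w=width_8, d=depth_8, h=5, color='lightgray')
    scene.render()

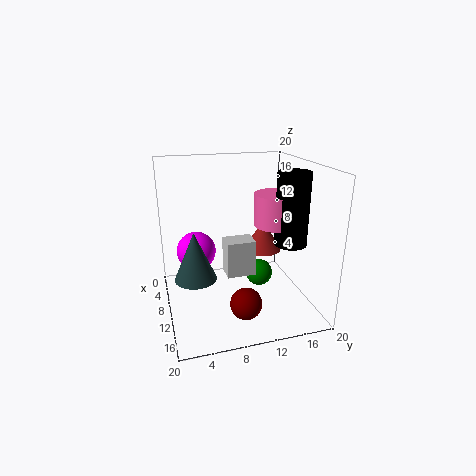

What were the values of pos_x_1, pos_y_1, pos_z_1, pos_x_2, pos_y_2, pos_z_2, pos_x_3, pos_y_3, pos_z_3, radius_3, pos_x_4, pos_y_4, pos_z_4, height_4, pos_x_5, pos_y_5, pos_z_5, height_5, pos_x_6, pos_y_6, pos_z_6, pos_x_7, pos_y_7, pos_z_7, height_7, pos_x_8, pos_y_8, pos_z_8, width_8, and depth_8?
pos_x_1 = 17; pos_y_1 = 9; pos_z_1 = 4; pos_x_2 = 8; pos_y_2 = 14; pos_z_2 = 3; pos_x_3 = 4; pos_y_3 = 16; pos_z_3 = 5; radius_3 = 3; pos_x_4 = 14; pos_y_4 = 14; pos_z_4 = 13; height_4 = 4; pos_x_5 = 16; pos_y_5 = 15; pos_z_5 = 11; height_5 = 9; pos_x_6 = 4; pos_y_6 = 5; pos_z_6 = 6; pos_x_7 = 9; pos_y_7 = 4; pos_z_7 = 4; height_7 = 7; pos_x_8 = 9; pos_y_8 = 8; pos_z_8 = 5; width_8 = 3; depth_8 = 4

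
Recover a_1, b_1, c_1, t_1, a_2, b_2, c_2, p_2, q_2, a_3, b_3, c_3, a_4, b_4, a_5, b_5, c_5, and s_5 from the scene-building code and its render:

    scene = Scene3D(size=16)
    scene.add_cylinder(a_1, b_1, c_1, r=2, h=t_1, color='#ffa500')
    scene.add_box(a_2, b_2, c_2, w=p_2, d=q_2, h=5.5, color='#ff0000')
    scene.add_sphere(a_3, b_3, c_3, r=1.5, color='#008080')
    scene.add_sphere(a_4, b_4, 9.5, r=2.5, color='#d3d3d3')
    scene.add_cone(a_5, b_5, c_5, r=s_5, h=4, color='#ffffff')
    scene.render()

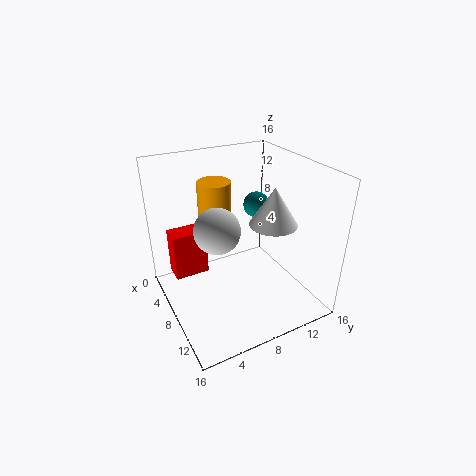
a_1 = 3
b_1 = 7.5
c_1 = 8
t_1 = 5
a_2 = 2.5
b_2 = 1.5
c_2 = 2.5
p_2 = 2.5
q_2 = 4
a_3 = 6
b_3 = 11.5
c_3 = 10.5
a_4 = 8
b_4 = 5.5
a_5 = 11
b_5 = 10.5
c_5 = 10.5
s_5 = 2.5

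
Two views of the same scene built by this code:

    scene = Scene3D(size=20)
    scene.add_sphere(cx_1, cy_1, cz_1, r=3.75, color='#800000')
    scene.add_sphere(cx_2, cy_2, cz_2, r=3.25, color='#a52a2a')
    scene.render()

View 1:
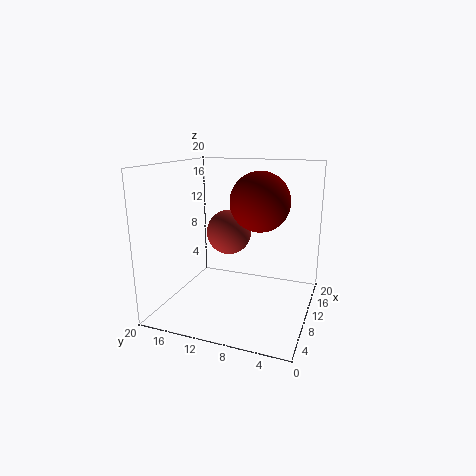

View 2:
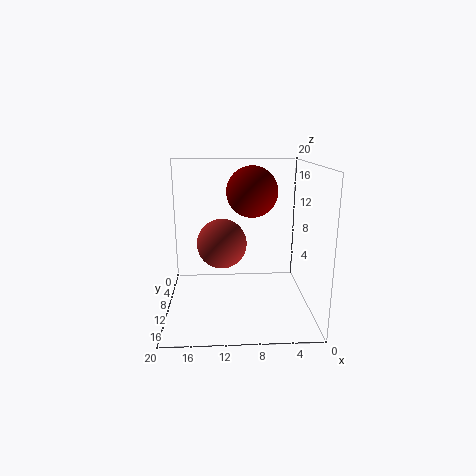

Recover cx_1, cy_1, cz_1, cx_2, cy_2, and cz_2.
cx_1 = 7.75; cy_1 = 6.25; cz_1 = 15.75; cx_2 = 12.25; cy_2 = 12.25; cz_2 = 10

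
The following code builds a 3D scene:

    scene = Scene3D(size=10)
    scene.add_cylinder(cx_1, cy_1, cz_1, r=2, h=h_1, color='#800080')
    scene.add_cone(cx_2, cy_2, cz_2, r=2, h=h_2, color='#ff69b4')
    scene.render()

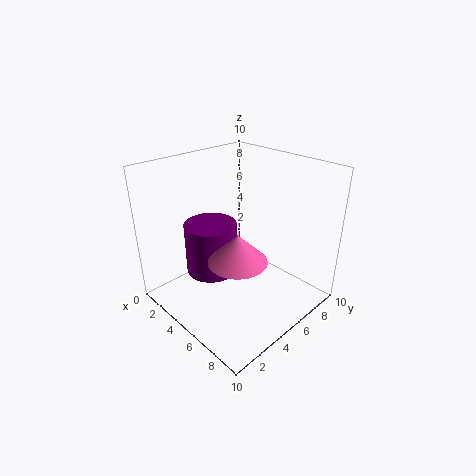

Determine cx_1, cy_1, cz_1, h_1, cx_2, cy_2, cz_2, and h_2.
cx_1 = 2
cy_1 = 5
cz_1 = 1
h_1 = 4
cx_2 = 6
cy_2 = 4
cz_2 = 4
h_2 = 2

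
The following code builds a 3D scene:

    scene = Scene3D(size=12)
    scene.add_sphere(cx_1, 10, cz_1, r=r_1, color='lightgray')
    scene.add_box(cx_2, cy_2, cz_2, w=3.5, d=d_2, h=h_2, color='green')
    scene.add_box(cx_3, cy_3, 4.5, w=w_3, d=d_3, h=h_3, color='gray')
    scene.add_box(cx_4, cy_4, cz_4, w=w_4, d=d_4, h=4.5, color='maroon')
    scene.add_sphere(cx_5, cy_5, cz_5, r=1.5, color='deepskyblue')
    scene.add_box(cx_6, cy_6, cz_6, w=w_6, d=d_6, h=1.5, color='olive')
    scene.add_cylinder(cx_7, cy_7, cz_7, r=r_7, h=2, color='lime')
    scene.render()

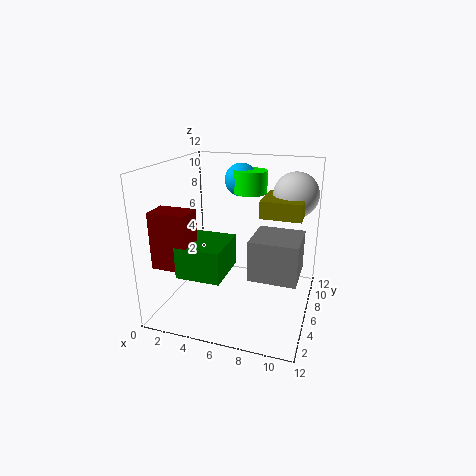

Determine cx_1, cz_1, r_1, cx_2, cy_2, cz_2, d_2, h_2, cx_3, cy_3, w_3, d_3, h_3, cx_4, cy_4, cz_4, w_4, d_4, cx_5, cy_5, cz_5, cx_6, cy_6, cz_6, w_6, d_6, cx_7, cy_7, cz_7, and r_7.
cx_1 = 10, cz_1 = 9, r_1 = 2, cx_2 = 2.5, cy_2 = 1.5, cz_2 = 4, d_2 = 4, h_2 = 2.5, cx_3 = 8, cy_3 = 2, w_3 = 3.5, d_3 = 3.5, h_3 = 3, cx_4 = 0.5, cy_4 = 1.5, cz_4 = 4.5, w_4 = 3, d_4 = 2, cx_5 = 5, cy_5 = 10, cz_5 = 10, cx_6 = 7.5, cy_6 = 7, cz_6 = 7.5, w_6 = 3.5, d_6 = 4, cx_7 = 6, cy_7 = 9.5, cz_7 = 9, r_7 = 1.5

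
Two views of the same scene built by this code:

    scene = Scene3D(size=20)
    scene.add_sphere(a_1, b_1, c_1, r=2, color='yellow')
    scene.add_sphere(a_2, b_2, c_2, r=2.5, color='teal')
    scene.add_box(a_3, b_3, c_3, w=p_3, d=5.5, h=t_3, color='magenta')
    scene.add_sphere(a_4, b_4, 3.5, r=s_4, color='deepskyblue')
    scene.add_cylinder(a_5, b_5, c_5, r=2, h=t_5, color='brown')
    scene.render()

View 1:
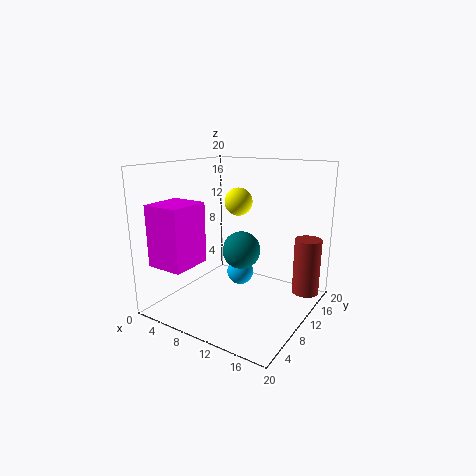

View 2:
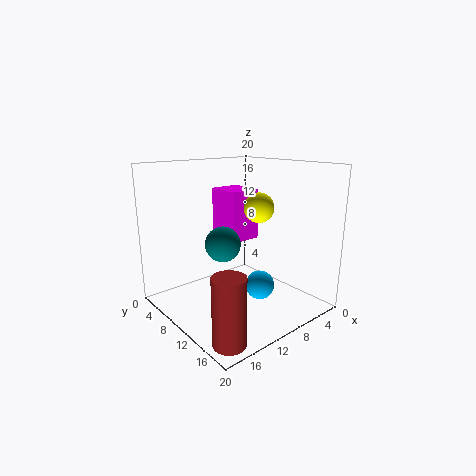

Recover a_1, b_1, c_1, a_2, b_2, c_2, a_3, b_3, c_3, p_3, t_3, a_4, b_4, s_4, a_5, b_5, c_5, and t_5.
a_1 = 8.5; b_1 = 12.5; c_1 = 14.5; a_2 = 11.5; b_2 = 8.5; c_2 = 9; a_3 = 2.5; b_3 = 0.5; c_3 = 7.5; p_3 = 5; t_3 = 8; a_4 = 8.5; b_4 = 13; s_4 = 2; a_5 = 17.5; b_5 = 17.5; c_5 = 0.5; t_5 = 8.5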